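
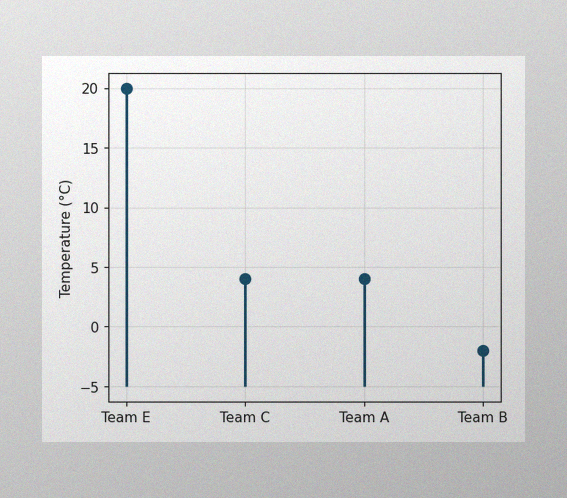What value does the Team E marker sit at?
The image has some photo noise and uneven lighting. The Team E marker sits at 20°C.

20°C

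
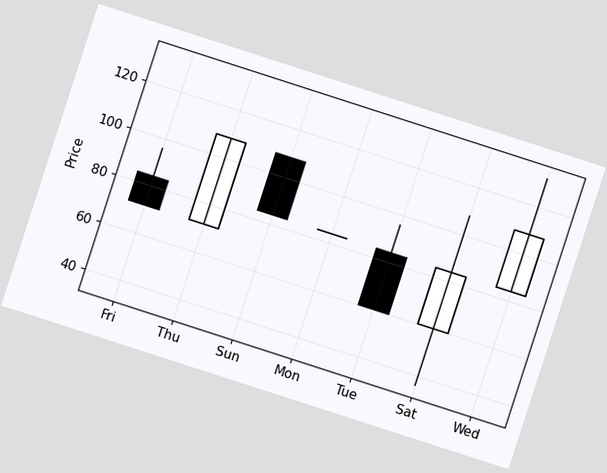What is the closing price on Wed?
The chart is tilted about 18° clockwise. The Wed candle closes at 108.

108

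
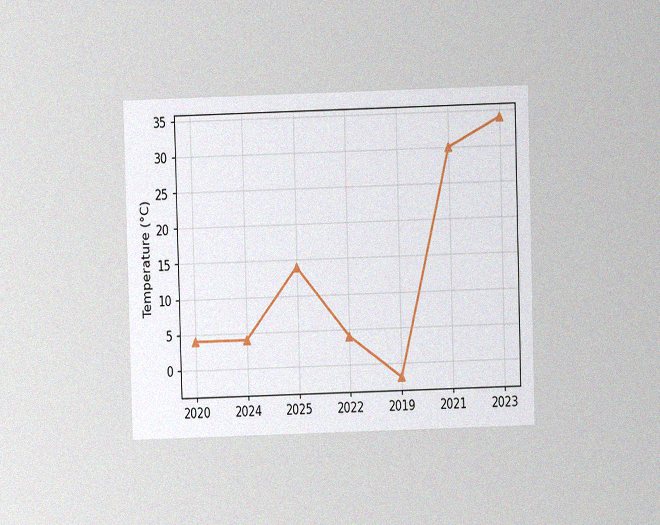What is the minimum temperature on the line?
-2°C

The chart is viewed at a slight angle, with some photo noise. The lowest point is at 2019, and reading across to the y-axis gives -2°C.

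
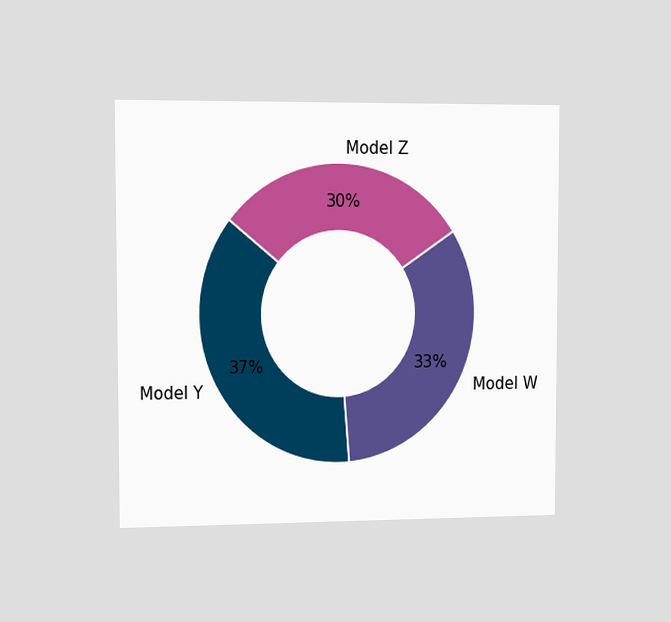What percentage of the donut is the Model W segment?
33%

The chart is viewed slightly from the left. The Model W segment takes up 33% of the ring.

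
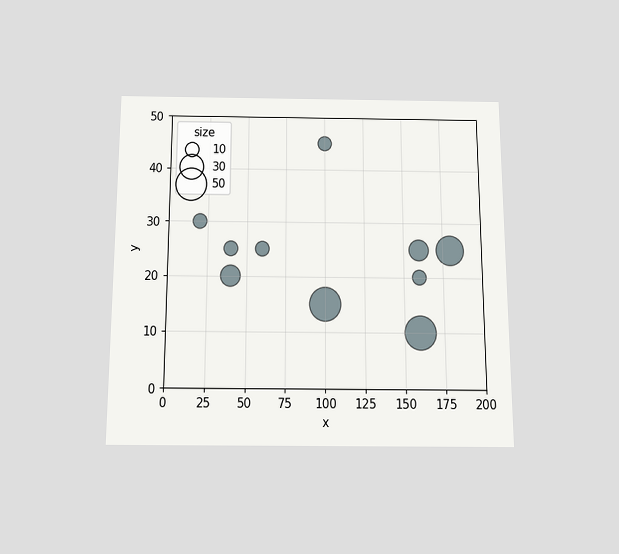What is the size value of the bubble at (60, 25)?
The chart is viewed slightly from below. Matching the bubble at (60, 25) against the size legend gives 10.

10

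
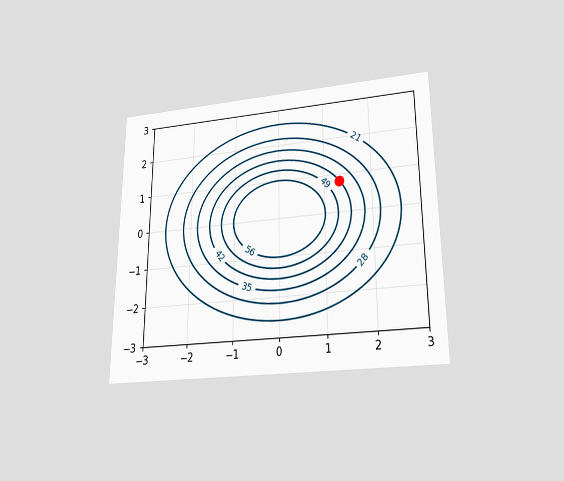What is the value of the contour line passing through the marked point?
42

The chart is viewed slightly from below. The marked point sits on the contour labelled 42.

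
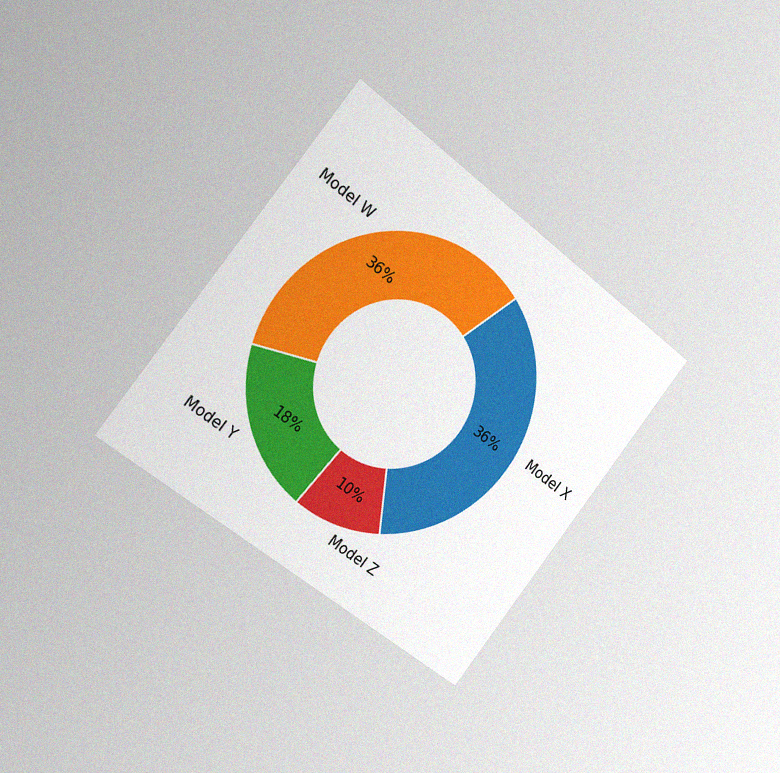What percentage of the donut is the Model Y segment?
18%

The chart is tilted about 38° clockwise and viewed slightly from the left, with some photo noise. The Model Y segment takes up 18% of the ring.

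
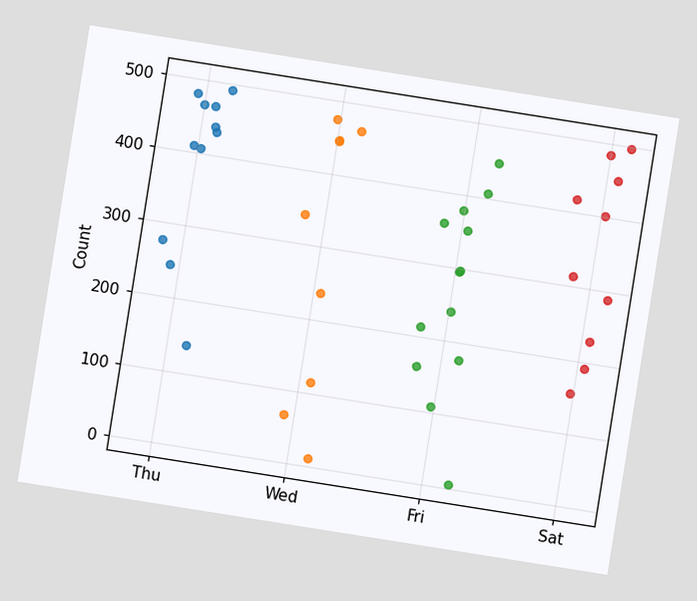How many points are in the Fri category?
13

The chart is tilted about 9° clockwise. Counting the markers in the Fri column gives 13.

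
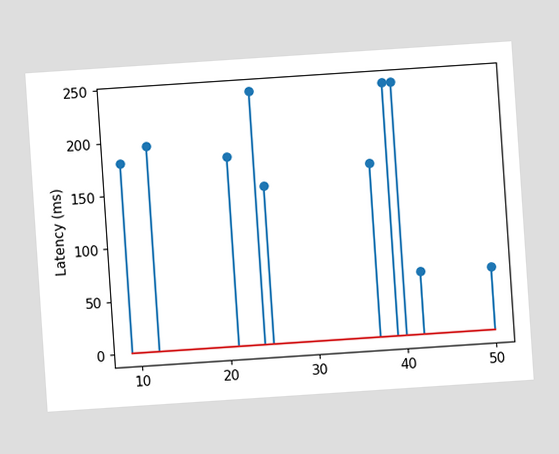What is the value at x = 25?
150ms

The chart is tilted about 4° counter-clockwise. The stem at x=25 reaches 150ms.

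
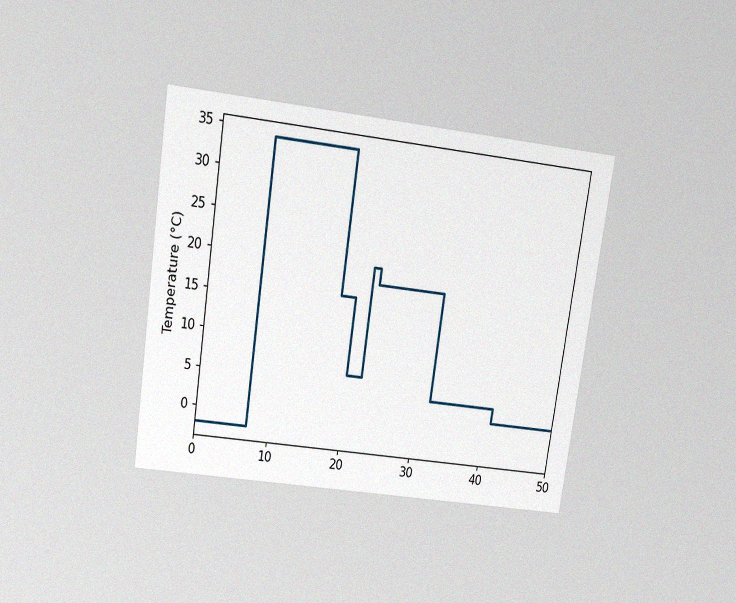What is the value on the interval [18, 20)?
16°C

The chart is tilted about 8° clockwise and viewed slightly from above, with some photo noise. On [18, 20) the step sits at 16°C.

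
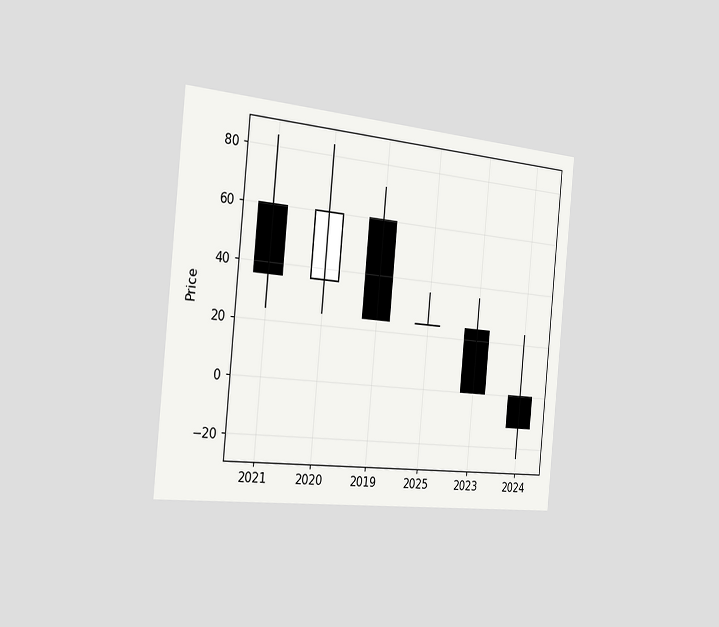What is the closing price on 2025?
24

The chart is tilted about 5° clockwise and viewed slightly from the left. The 2025 candle closes at 24.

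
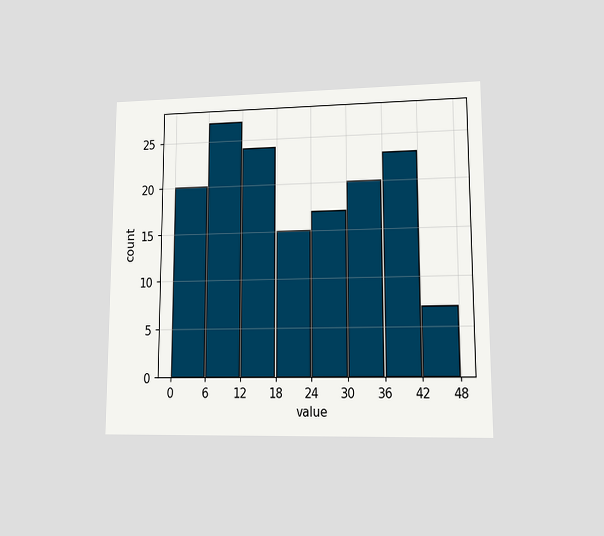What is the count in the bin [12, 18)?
The chart is viewed at a slight angle. The [12, 18) bin has height 24.

24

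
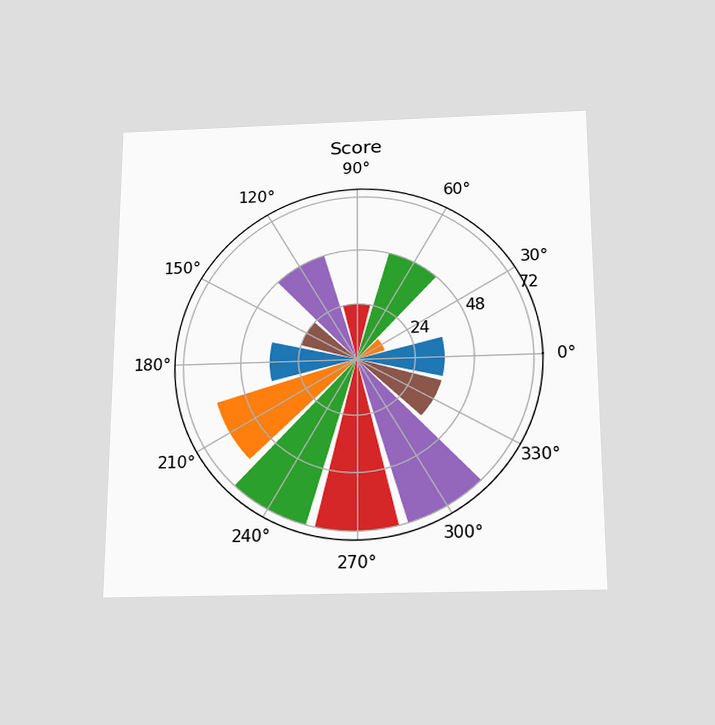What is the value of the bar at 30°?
The chart is viewed slightly from below. The bar at 30° reaches 12 on the radial axis.

12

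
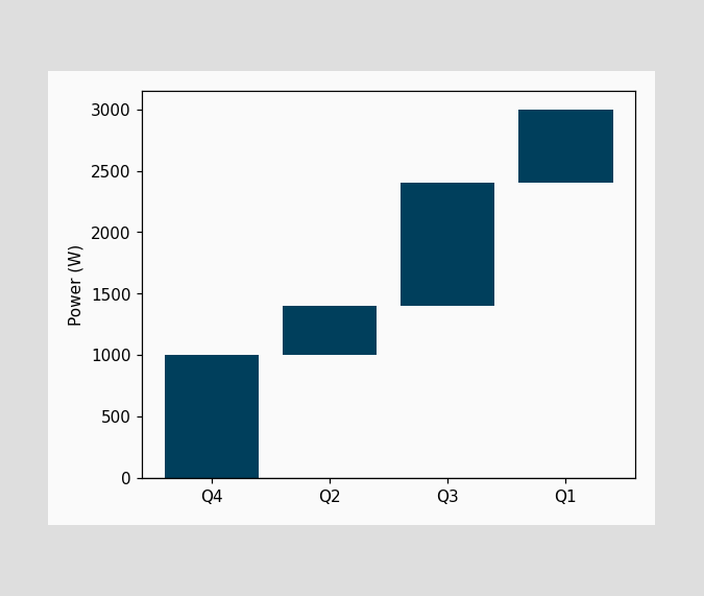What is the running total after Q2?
After Q2 the running total reaches 1400W.

1400W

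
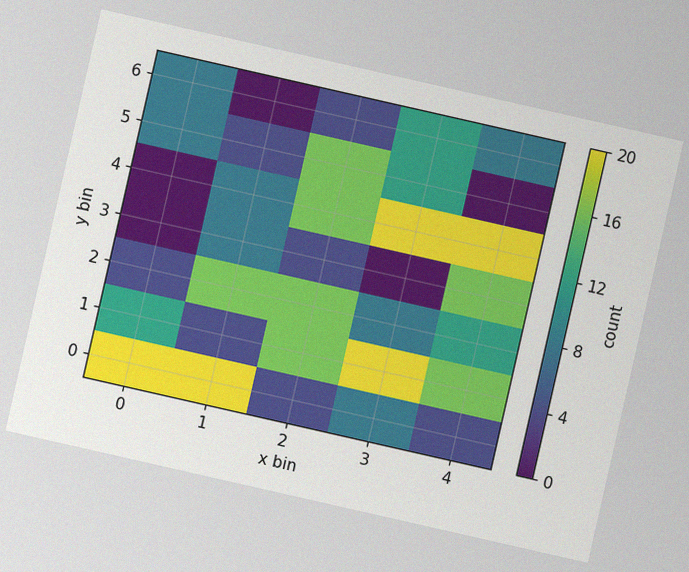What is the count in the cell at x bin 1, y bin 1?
The chart is tilted about 13° clockwise, with some photo noise. Matching the cell (1, 1) against the colorbar gives 4.

4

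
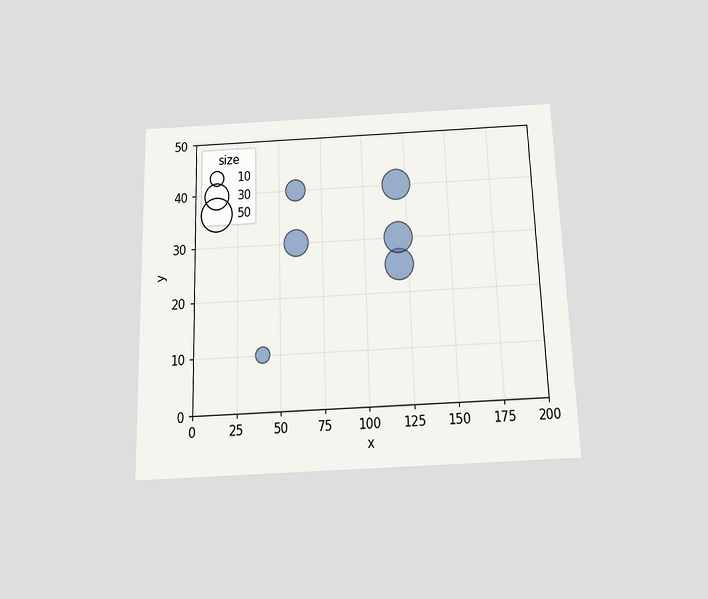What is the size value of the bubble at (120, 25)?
The chart is viewed slightly from below. Matching the bubble at (120, 25) against the size legend gives 40.

40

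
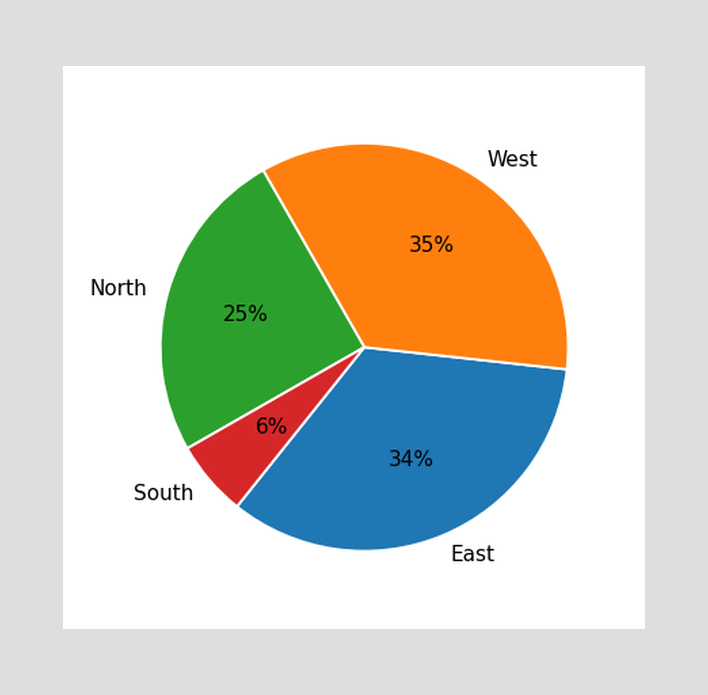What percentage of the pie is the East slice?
34%

The East slice takes up 34% of the pie.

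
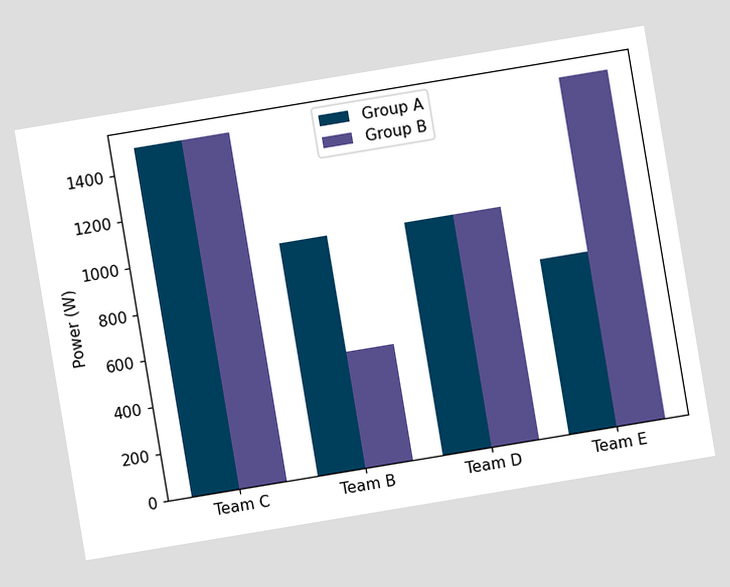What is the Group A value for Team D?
1000W

The chart is tilted about 9° counter-clockwise. The Group A bar at Team D reaches 1000W on the y-axis.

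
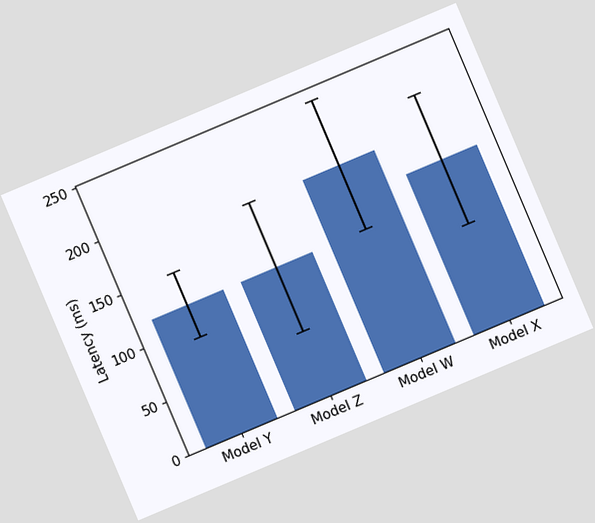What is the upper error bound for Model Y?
150ms

The chart is tilted about 23° counter-clockwise. The Model Y bar's upper whisker reaches 150ms.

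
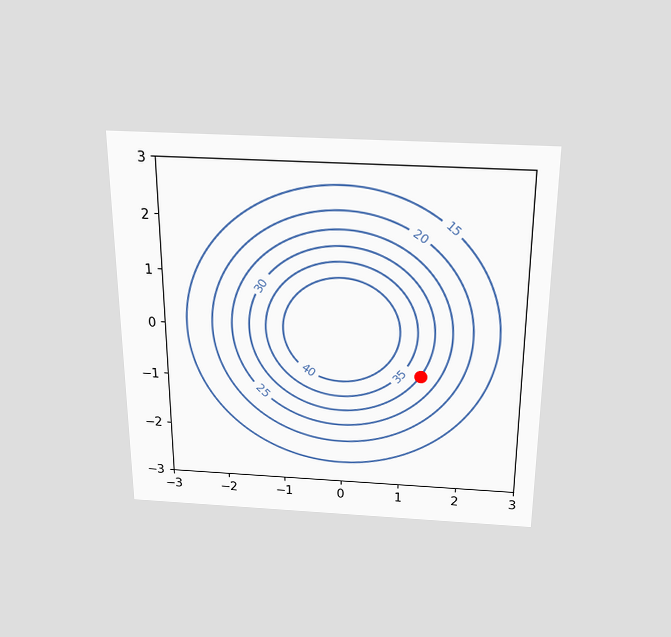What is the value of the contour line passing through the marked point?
The chart is viewed slightly from above. The marked point sits on the contour labelled 30.

30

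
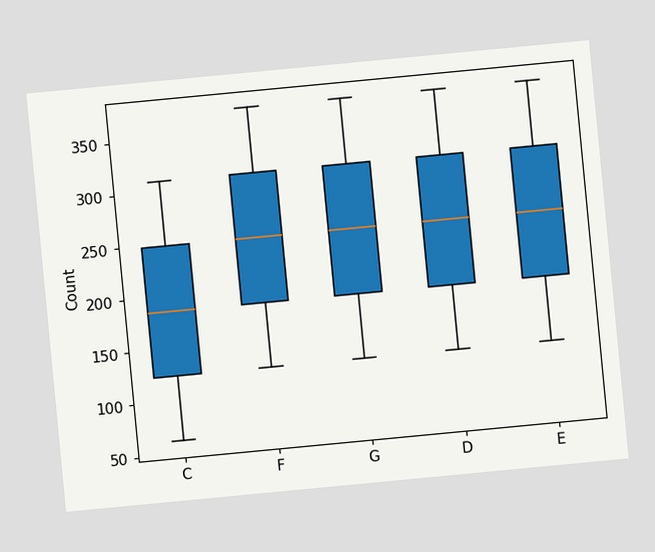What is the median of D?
The chart is tilted about 5° counter-clockwise. The median line in the D box sits at 248.

248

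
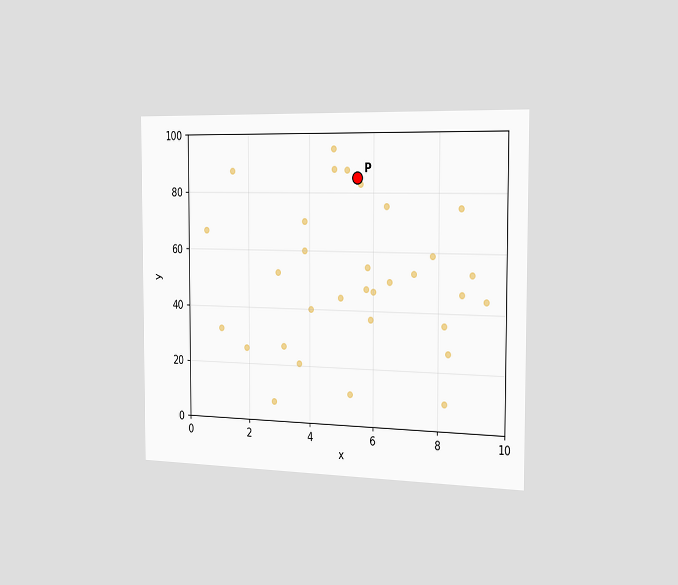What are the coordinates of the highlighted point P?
The chart is viewed slightly from the right. Following the gridlines from P to each axis, P sits at (5.5, 85).

(5.5, 85)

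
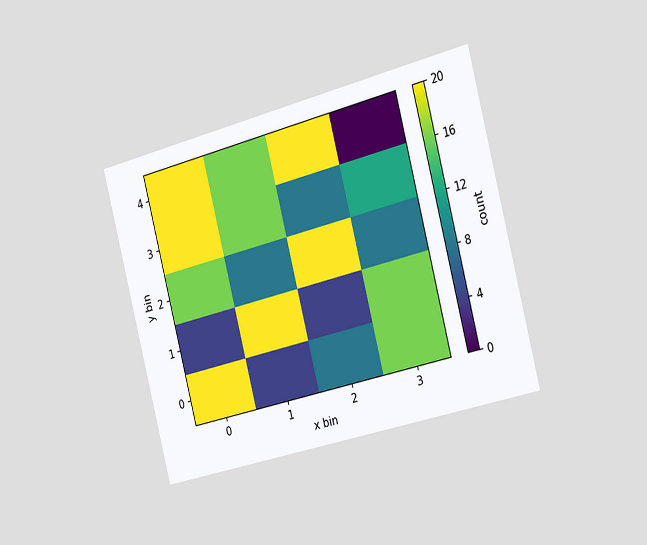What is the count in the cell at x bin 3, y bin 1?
16

The chart is tilted about 14° counter-clockwise and viewed slightly from the right. Matching the cell (3, 1) against the colorbar gives 16.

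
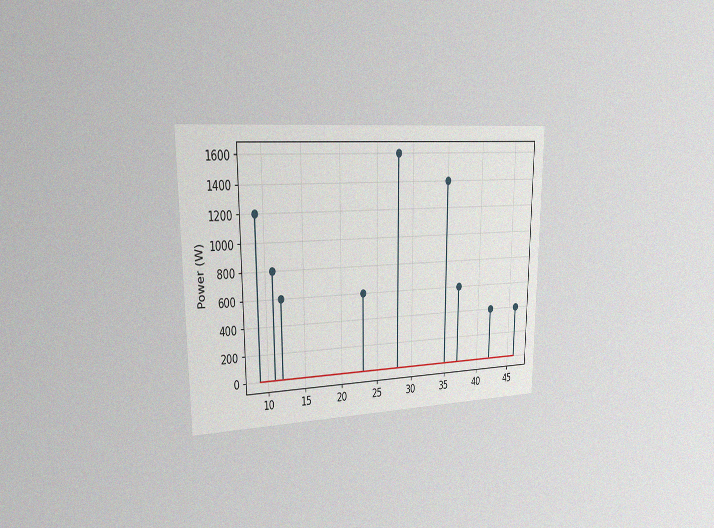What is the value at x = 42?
The chart is viewed slightly from the left, with some photo noise. The stem at x=42 reaches 400W.

400W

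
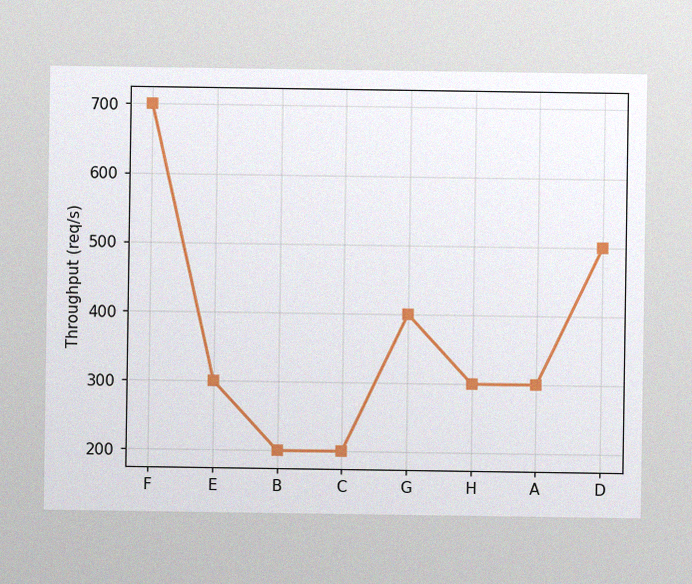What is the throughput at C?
The image has some photo noise and uneven lighting. At C, the line is at 200req/s.

200req/s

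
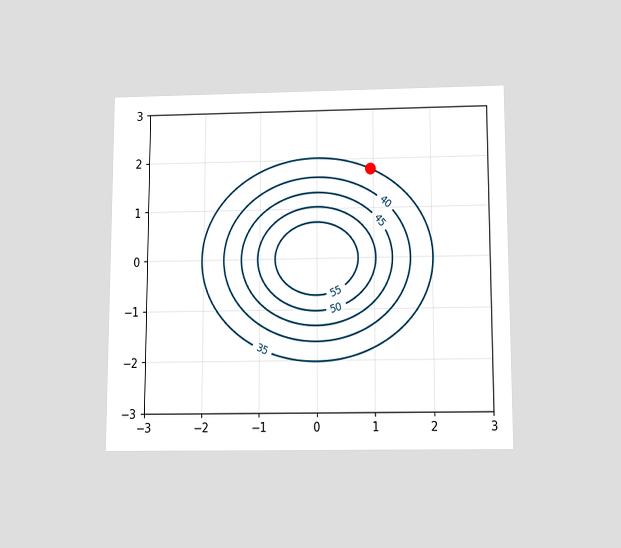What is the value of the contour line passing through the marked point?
The chart is viewed slightly from below. The marked point sits on the contour labelled 35.

35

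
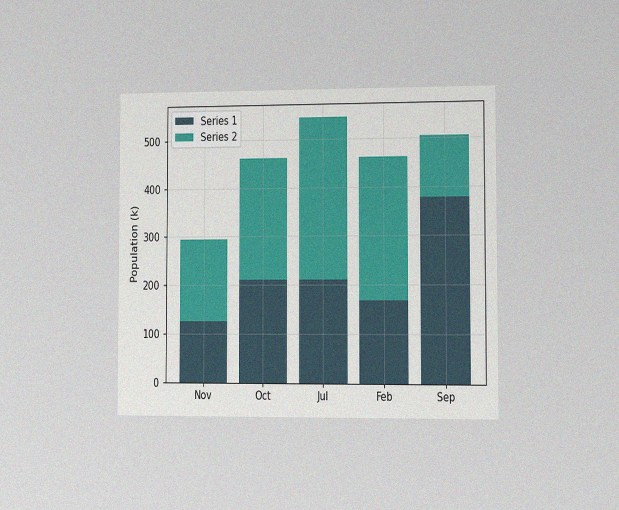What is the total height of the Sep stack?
504k

The chart is viewed slightly from the right, with some photo noise. The Sep stack's top reaches 504k on the y-axis.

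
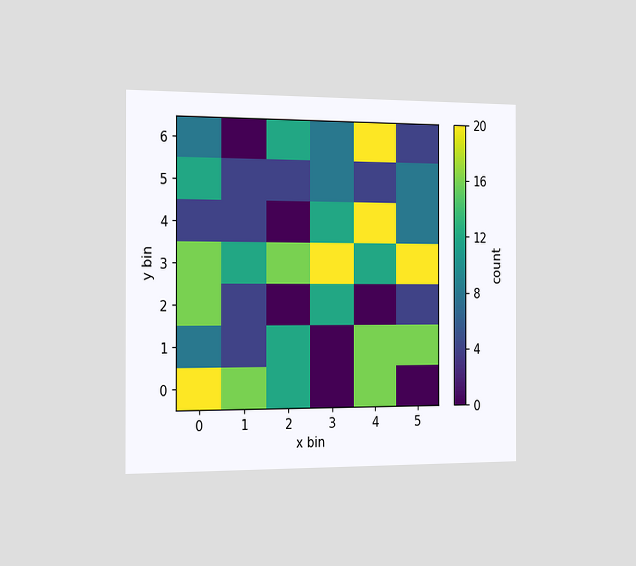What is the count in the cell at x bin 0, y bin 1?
The chart is viewed slightly from the left. Matching the cell (0, 1) against the colorbar gives 8.

8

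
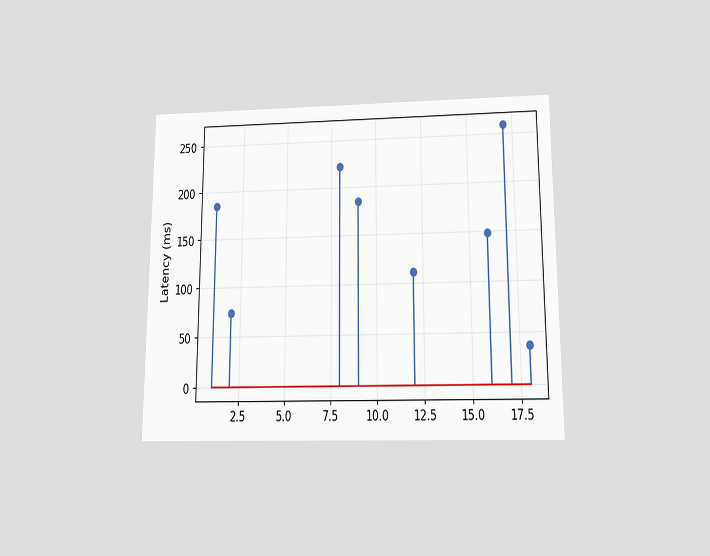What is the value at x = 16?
The chart is viewed slightly from below. The stem at x=16 reaches 148ms.

148ms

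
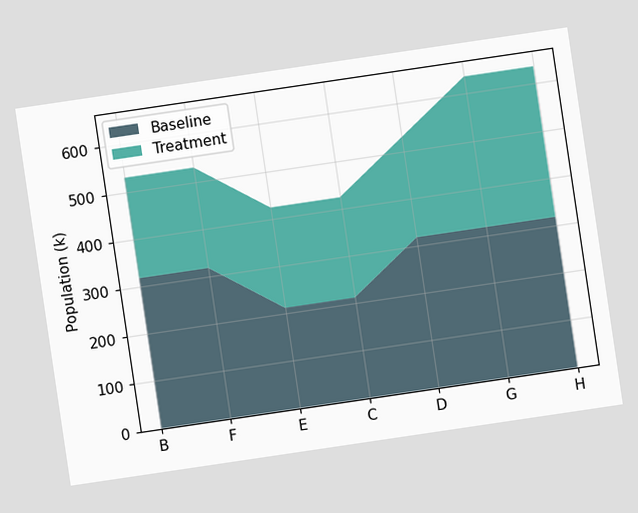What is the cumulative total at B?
The chart is tilted about 8° counter-clockwise. The stacked total at B reaches 530k.

530k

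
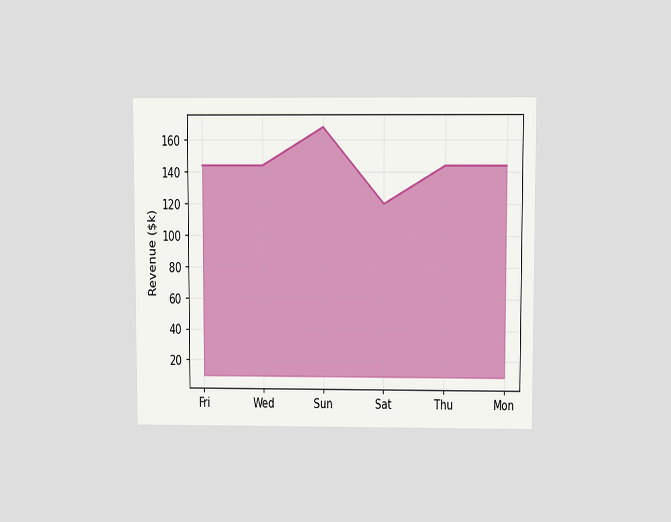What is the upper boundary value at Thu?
$144k

The chart is viewed slightly from above. At Thu the upper boundary is at $144k.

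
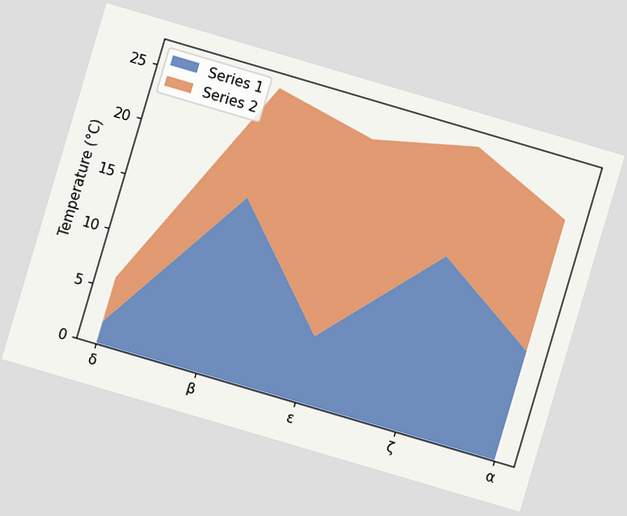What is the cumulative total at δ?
6°C

The chart is tilted about 16° clockwise. The stacked total at δ reaches 6°C.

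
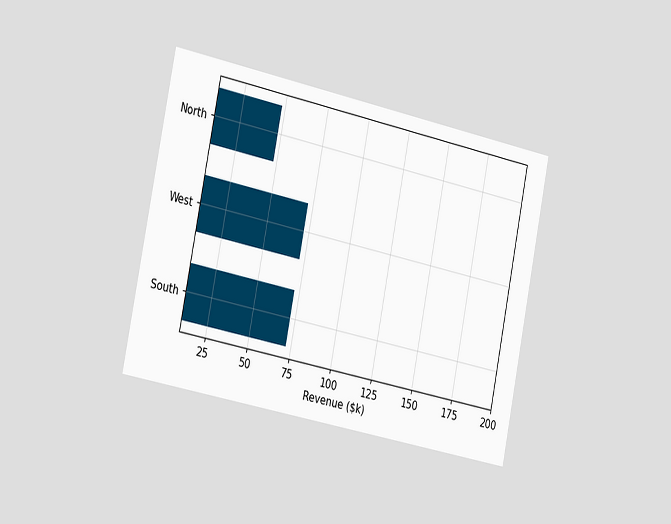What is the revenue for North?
The chart is tilted about 11° clockwise and viewed slightly from the left. Reading along the chart's x-axis, the North bar reaches $48k.

$48k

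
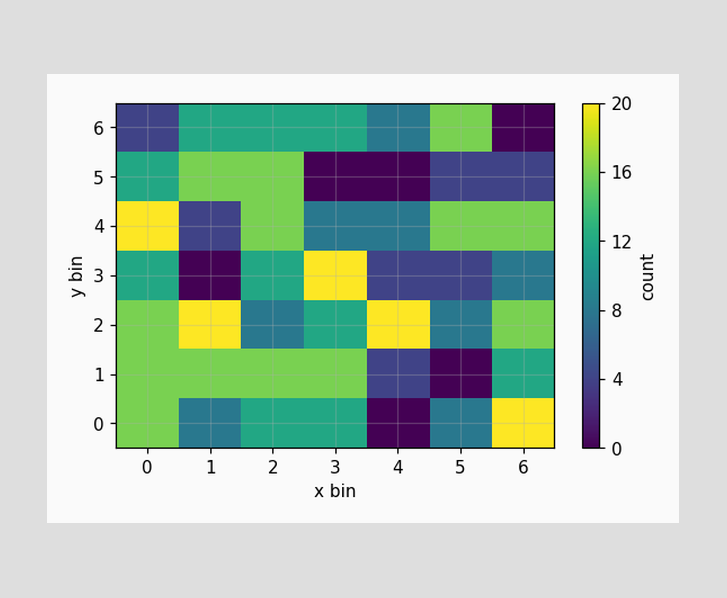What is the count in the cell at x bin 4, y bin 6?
8

Matching the cell (4, 6) against the colorbar gives 8.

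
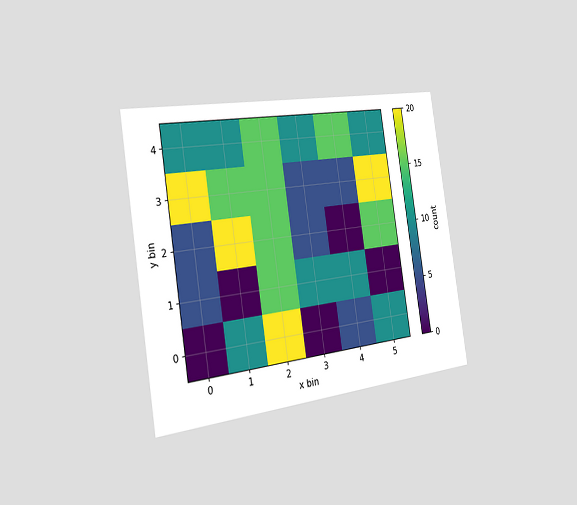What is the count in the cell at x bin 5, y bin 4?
10

The chart is tilted about 9° counter-clockwise and viewed slightly from the left. Matching the cell (5, 4) against the colorbar gives 10.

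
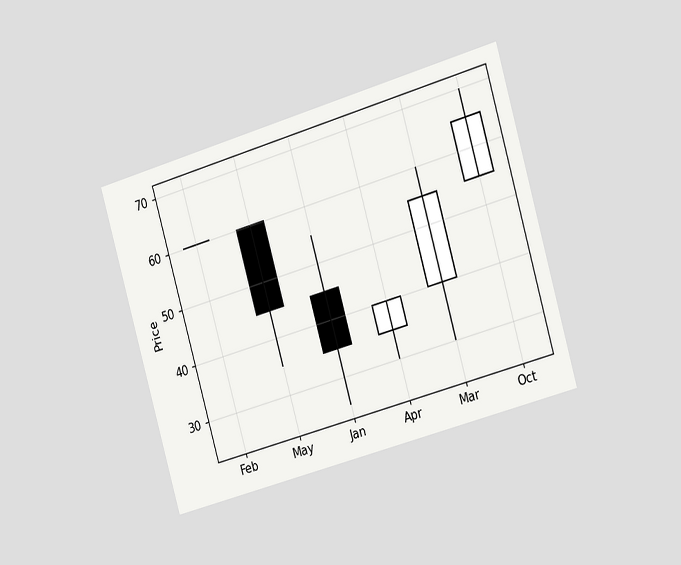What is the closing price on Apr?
40

The chart is tilted about 16° counter-clockwise and viewed slightly from the right. The Apr candle closes at 40.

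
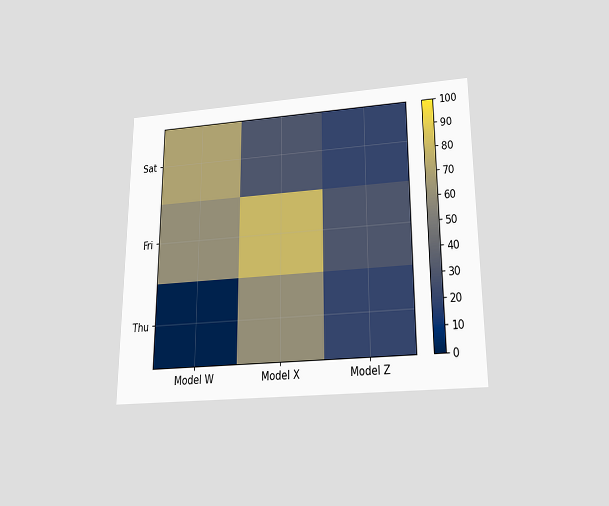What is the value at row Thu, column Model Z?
20

The chart is viewed slightly from below. Matching cell (Thu, Model Z) against the colorbar gives 20.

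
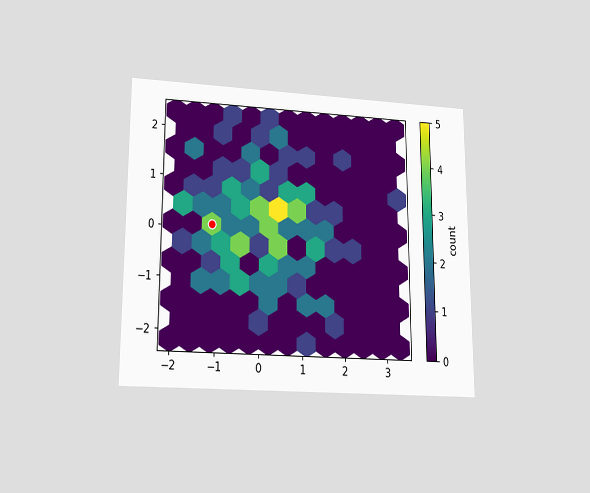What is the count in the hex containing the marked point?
4

The chart is viewed slightly from below. The marked hex reads 4 on the colorbar.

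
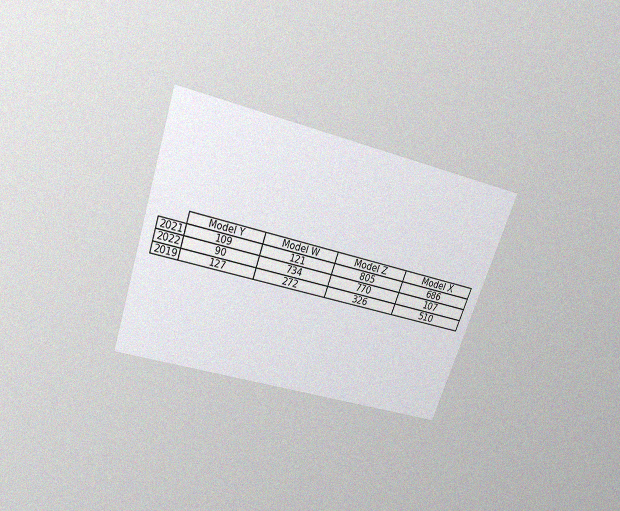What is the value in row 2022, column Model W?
The chart is tilted about 19° clockwise and viewed slightly from above, with some photo noise. The (2022, Model W) cell reads 734.

734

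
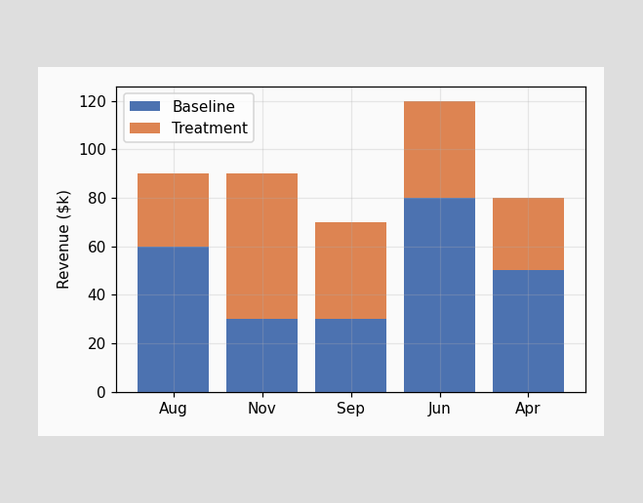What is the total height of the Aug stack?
The Aug stack's top reaches $90k on the y-axis.

$90k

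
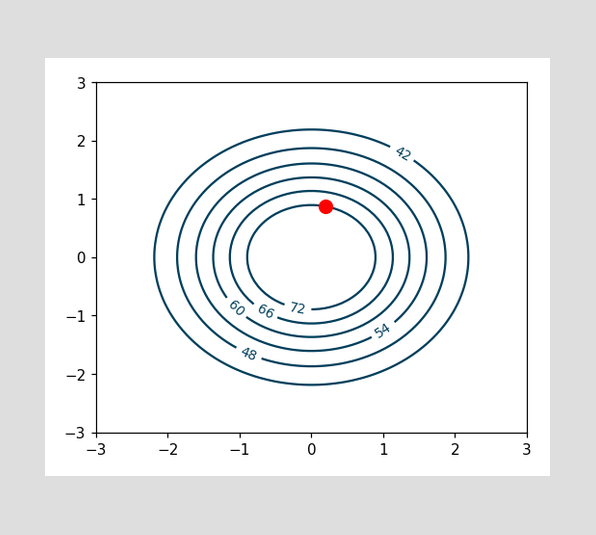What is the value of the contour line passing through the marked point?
72

The marked point sits on the contour labelled 72.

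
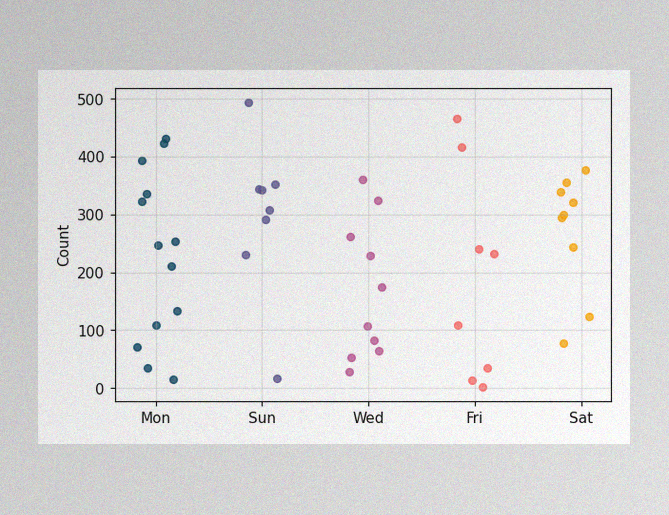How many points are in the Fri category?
8

The image has some photo noise and uneven lighting. Counting the markers in the Fri column gives 8.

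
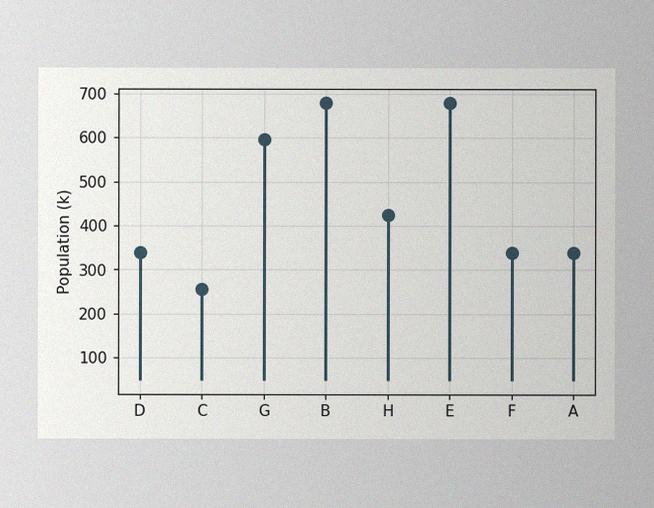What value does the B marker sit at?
680k

The image has some photo noise and uneven lighting. The B marker sits at 680k.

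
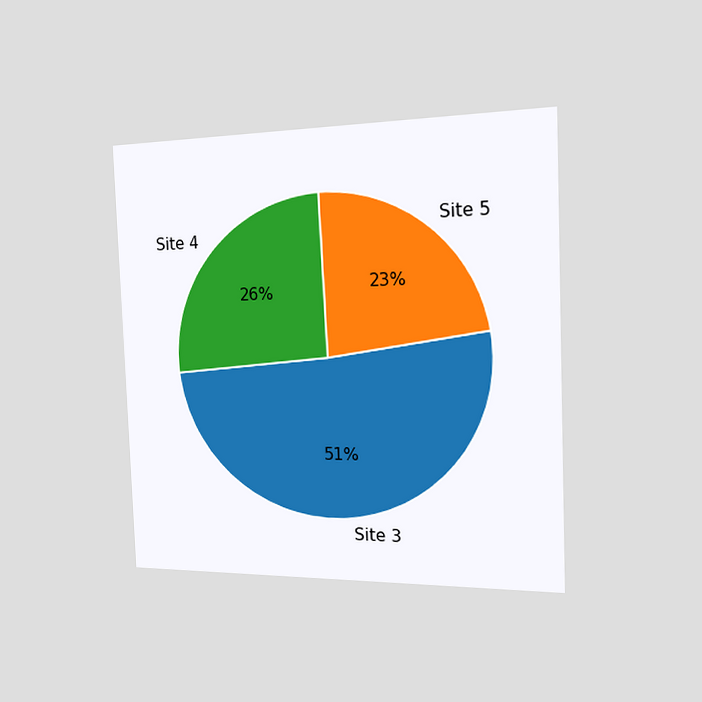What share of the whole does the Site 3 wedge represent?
The chart is tilted about 2° counter-clockwise and viewed slightly from the right. The Site 3 slice takes up 51% of the pie.

51%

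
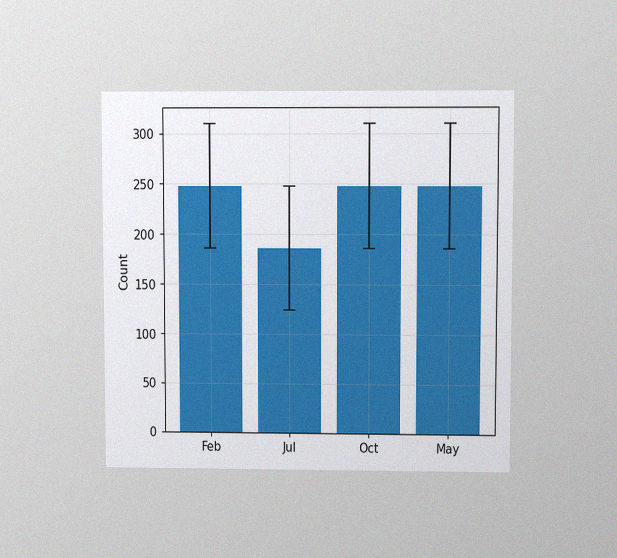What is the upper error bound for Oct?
310

The chart is viewed at a slight angle, with some photo noise. The Oct bar's upper whisker reaches 310.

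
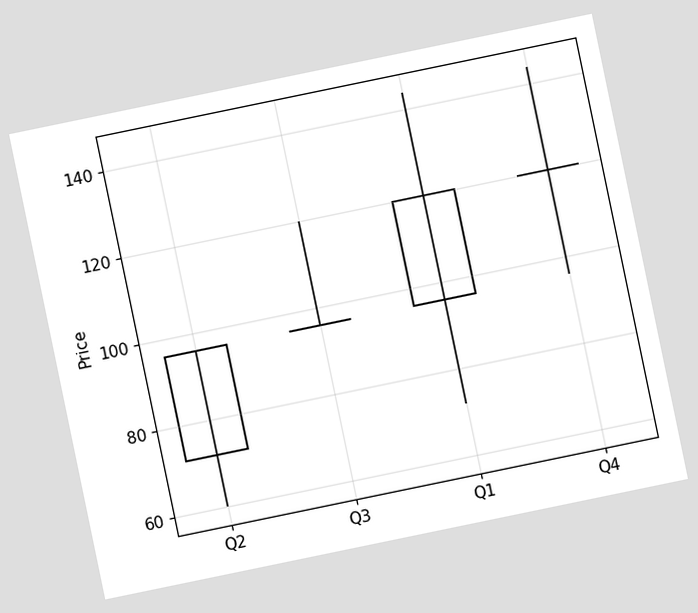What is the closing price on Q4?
The chart is tilted about 12° counter-clockwise. The Q4 candle closes at 120.

120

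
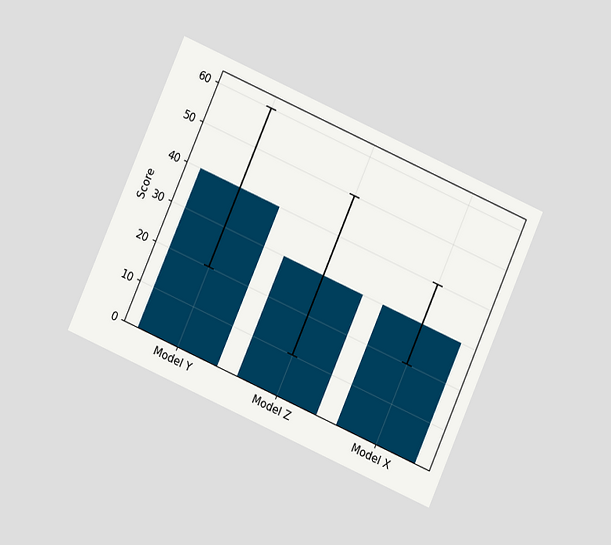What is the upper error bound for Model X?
40

The chart is tilted about 24° clockwise and viewed at a slight angle. The Model X bar's upper whisker reaches 40.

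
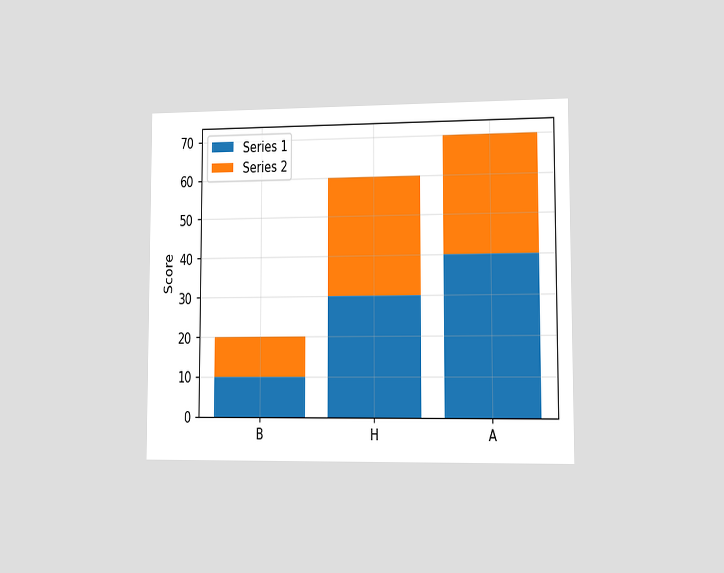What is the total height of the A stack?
70

The chart is viewed slightly from the right. The A stack's top reaches 70 on the y-axis.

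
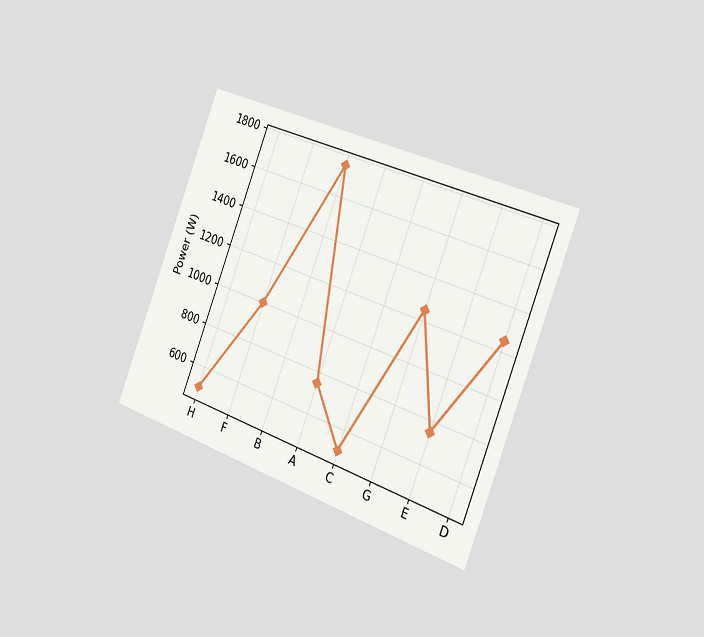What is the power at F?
1000W

The chart is tilted about 21° clockwise and viewed slightly from the right. At F, the line is at 1000W.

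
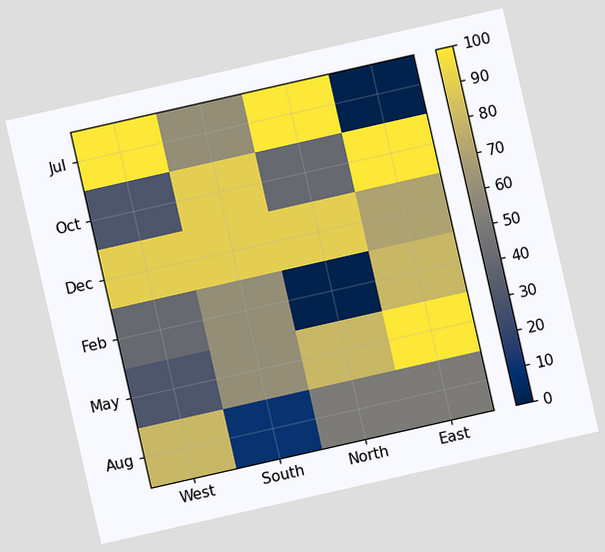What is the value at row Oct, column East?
100

The chart is tilted about 13° counter-clockwise. Matching cell (Oct, East) against the colorbar gives 100.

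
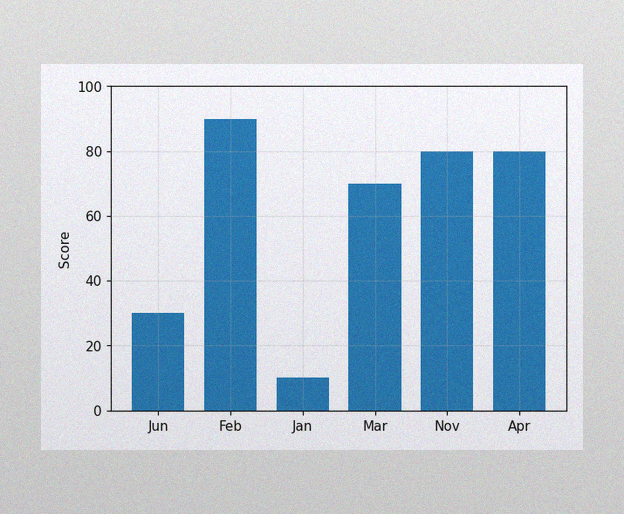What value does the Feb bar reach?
The image has some photo noise and uneven lighting. Reading along the chart's y-axis, the Feb bar reaches 90.

90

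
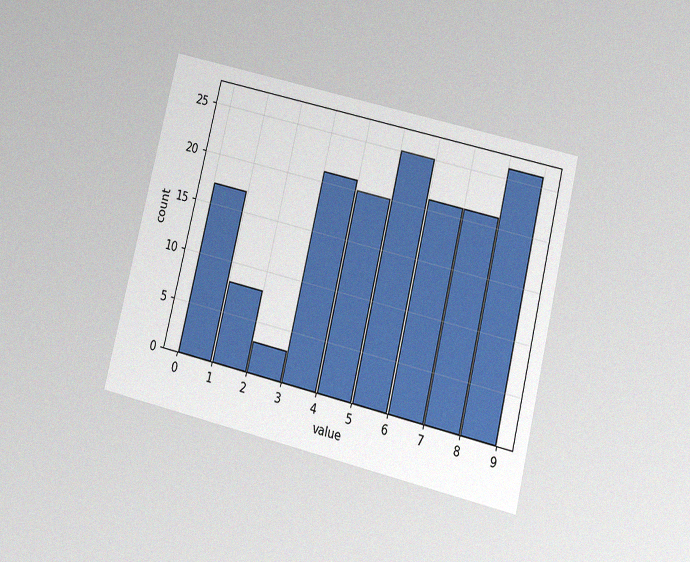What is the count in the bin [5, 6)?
The chart is tilted about 14° clockwise and viewed slightly from below, with some photo noise. The [5, 6) bin has height 25.

25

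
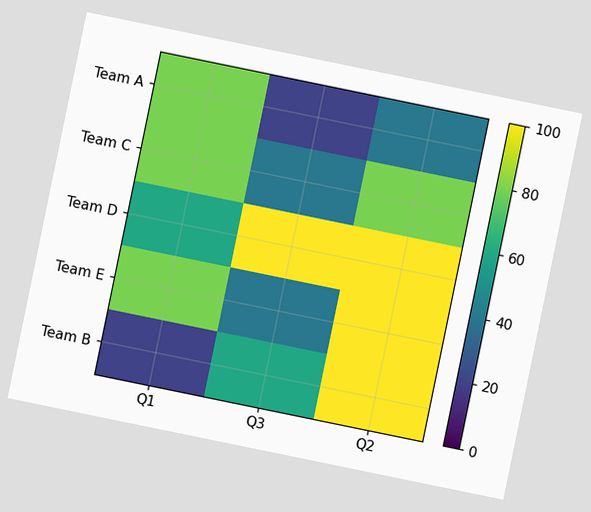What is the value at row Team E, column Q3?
The chart is tilted about 12° clockwise. Matching cell (Team E, Q3) against the colorbar gives 40.

40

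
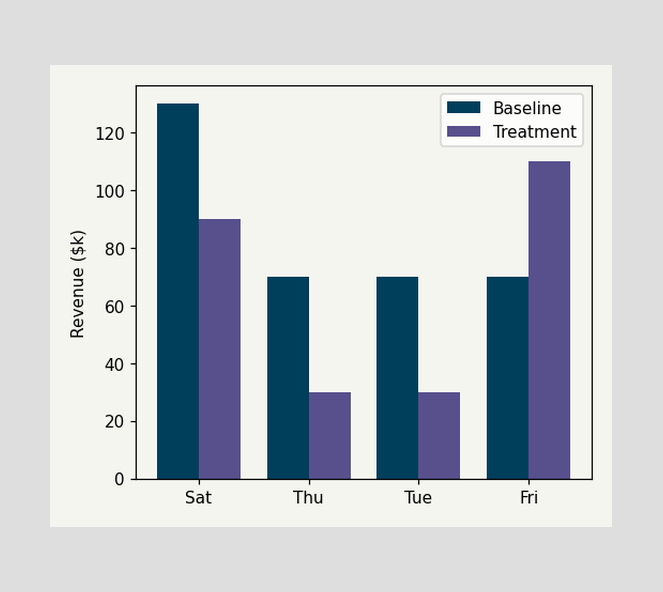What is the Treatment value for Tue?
The Treatment bar at Tue reaches $30k on the y-axis.

$30k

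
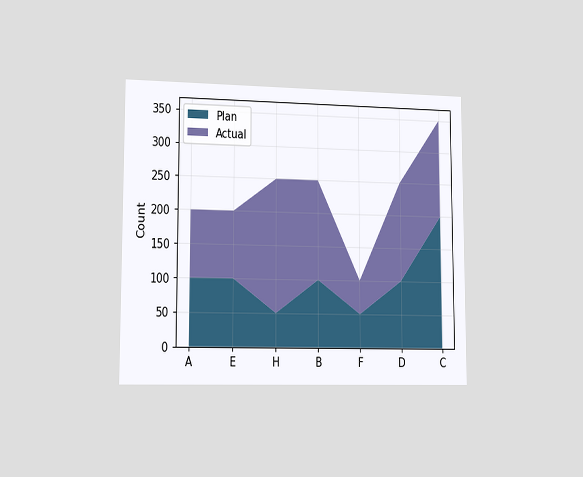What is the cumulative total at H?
The chart is viewed slightly from the left. The stacked total at H reaches 250.

250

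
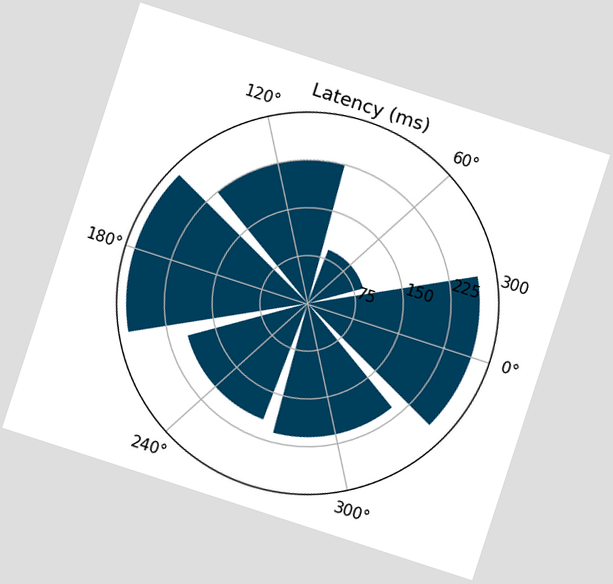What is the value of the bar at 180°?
285ms

The chart is tilted about 18° clockwise. The bar at 180° reaches 285ms on the radial axis.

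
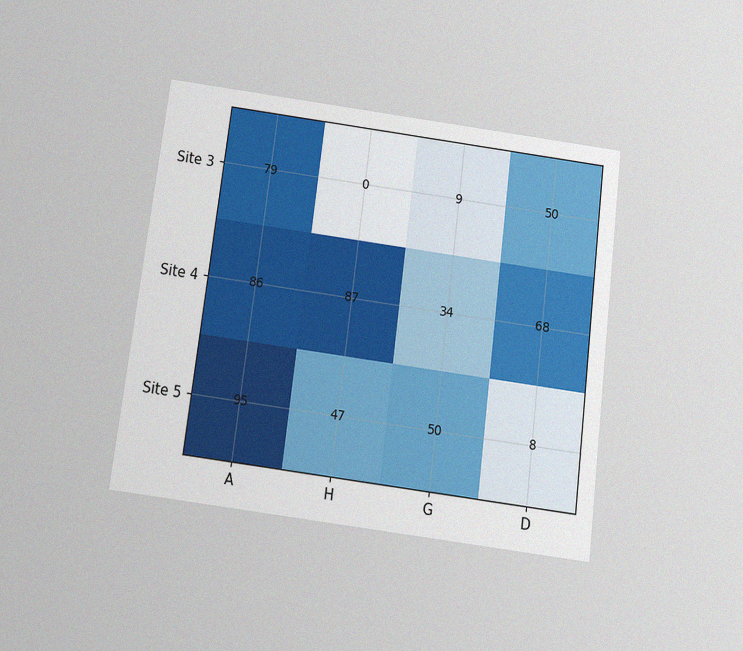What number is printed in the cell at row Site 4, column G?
The chart is tilted about 7° clockwise and viewed slightly from below, with some photo noise. The (Site 4, G) cell reads 34.

34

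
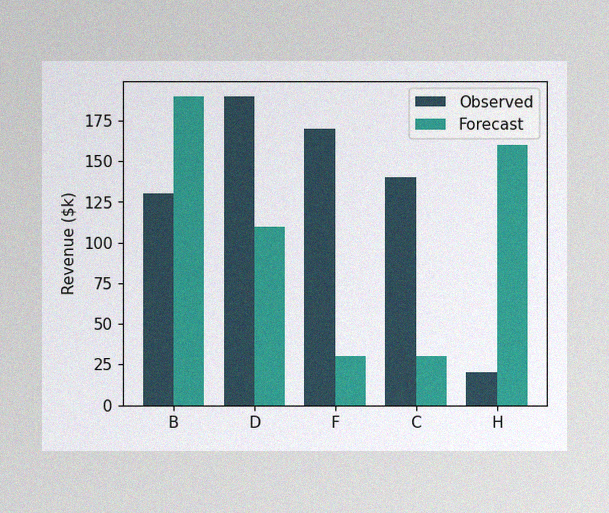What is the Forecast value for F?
The image has some photo noise and uneven lighting. The Forecast bar at F reaches $30k on the y-axis.

$30k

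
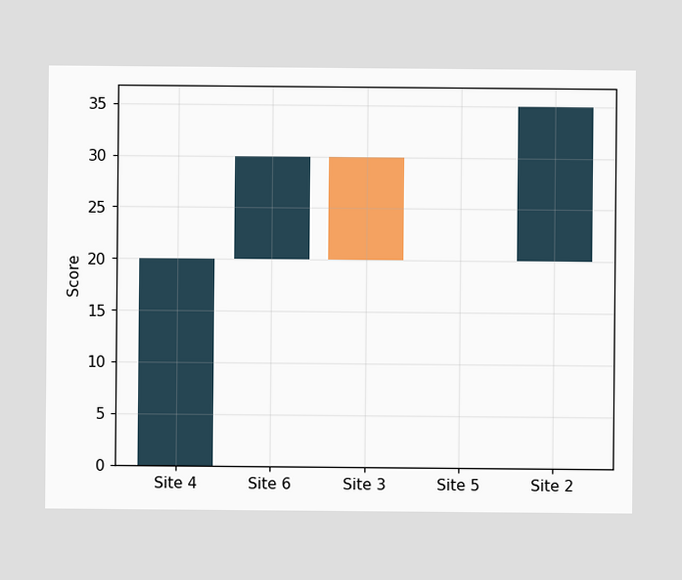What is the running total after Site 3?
After Site 3 the running total reaches 20.

20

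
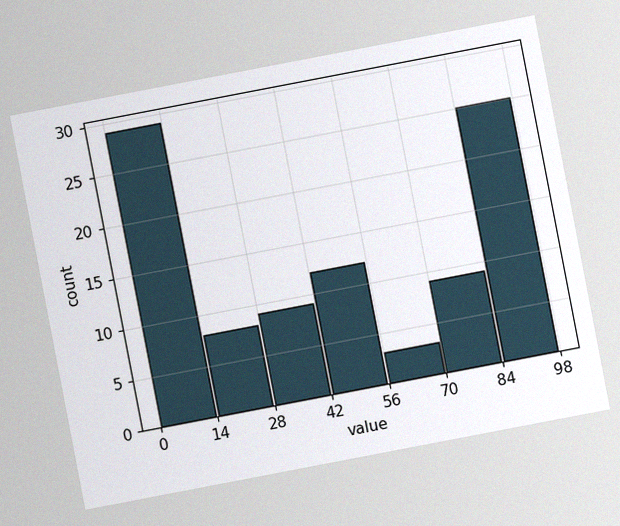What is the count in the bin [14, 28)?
The chart is tilted about 11° counter-clockwise, with some photo noise. The [14, 28) bin has height 8.

8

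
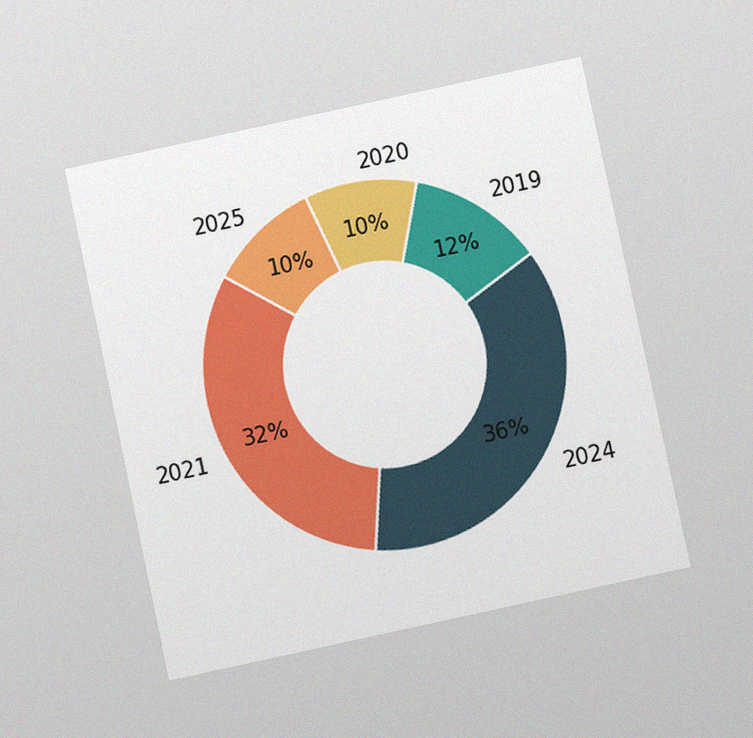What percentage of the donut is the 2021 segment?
The chart is tilted about 12° counter-clockwise and viewed at a slight angle, with some photo noise. The 2021 segment takes up 32% of the ring.

32%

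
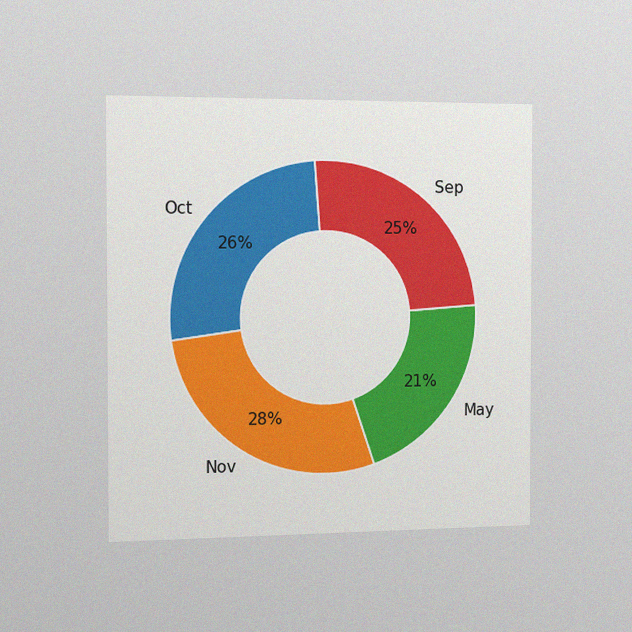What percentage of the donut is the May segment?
The chart is viewed slightly from the left, with some photo noise. The May segment takes up 21% of the ring.

21%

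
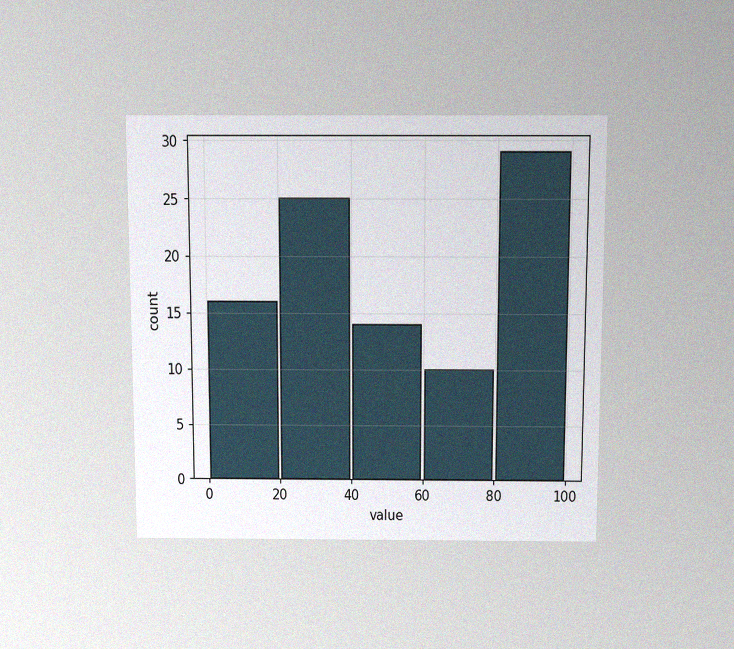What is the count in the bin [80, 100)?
The chart is viewed slightly from above, with some photo noise. The [80, 100) bin has height 29.

29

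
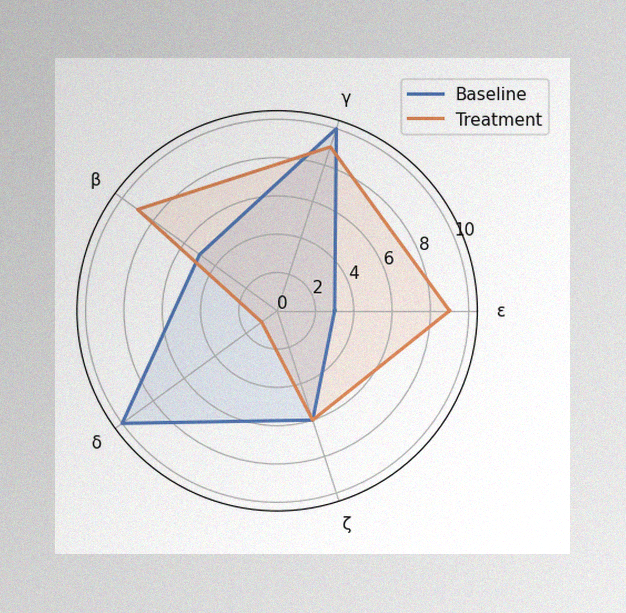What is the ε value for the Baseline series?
3

The image has some photo noise and uneven lighting. On the ε axis, Baseline reaches 3.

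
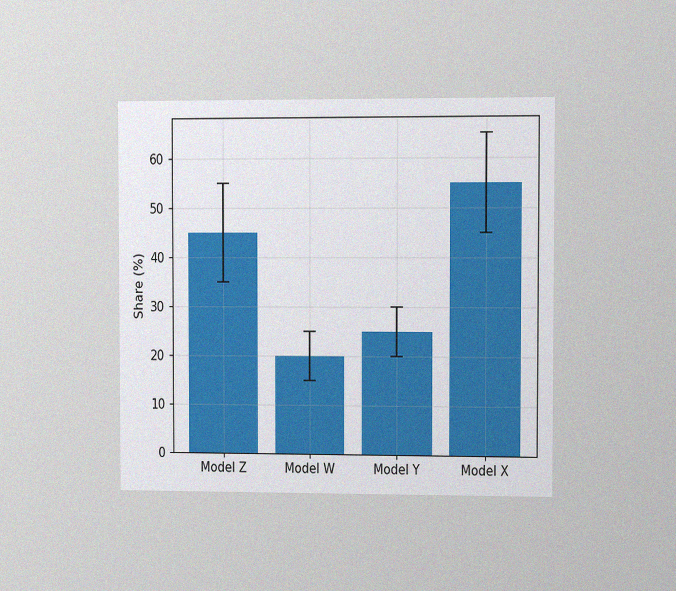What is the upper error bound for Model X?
65%

The chart is viewed slightly from the right, with some photo noise. The Model X bar's upper whisker reaches 65%.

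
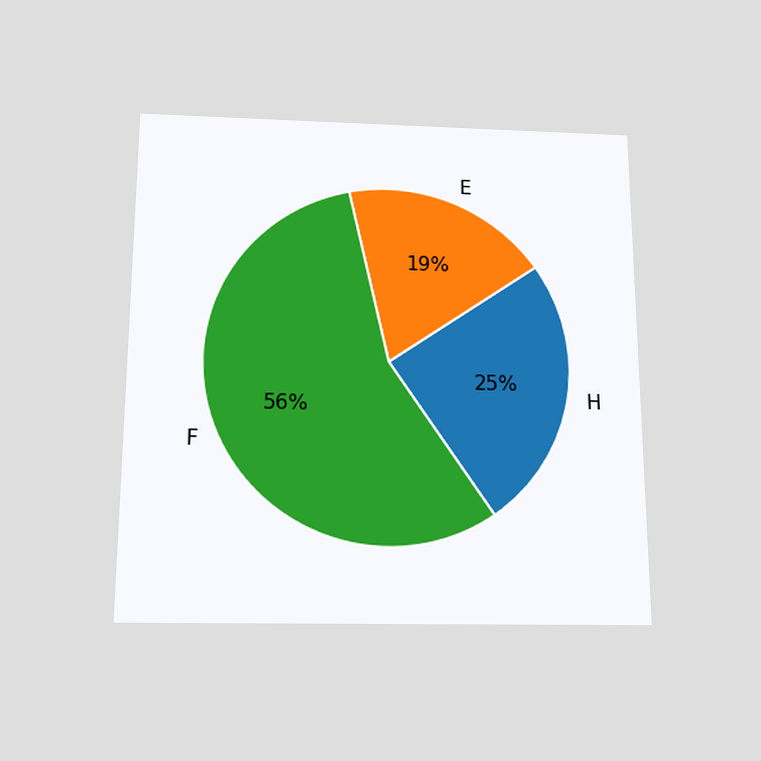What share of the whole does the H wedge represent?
25%

The chart is viewed slightly from below. The H slice takes up 25% of the pie.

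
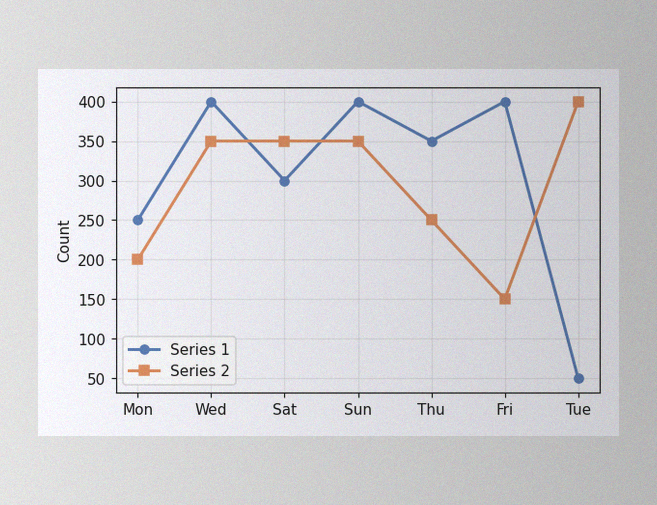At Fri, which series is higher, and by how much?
The image has some photo noise and uneven lighting. At Fri, Series 1 sits above the other line by 250.

Series 1, by 250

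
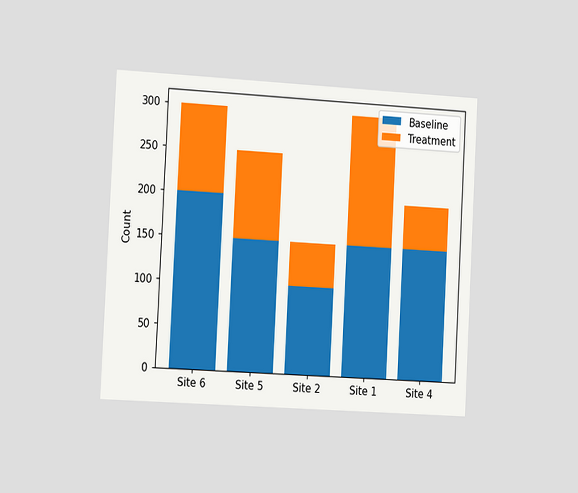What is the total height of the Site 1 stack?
The chart is tilted about 3° clockwise and viewed slightly from the left. The Site 1 stack's top reaches 300 on the y-axis.

300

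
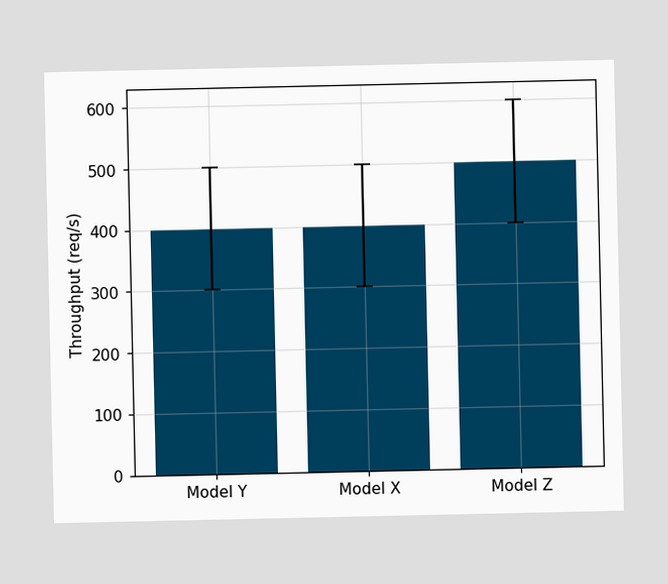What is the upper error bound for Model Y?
The Model Y bar's upper whisker reaches 500req/s.

500req/s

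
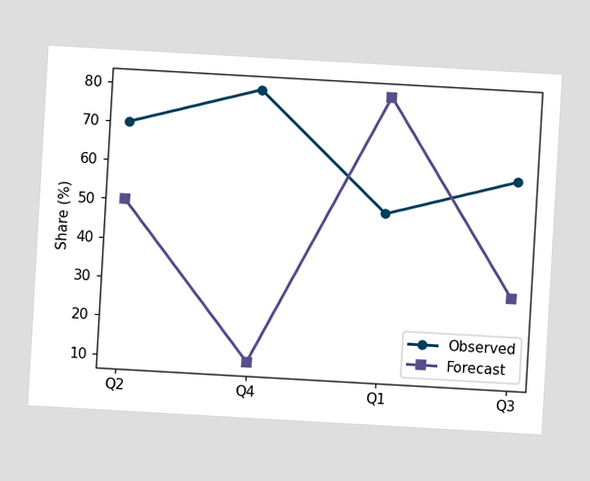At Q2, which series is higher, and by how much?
The chart is tilted about 3° clockwise. At Q2, Observed sits above the other line by 20%.

Observed, by 20%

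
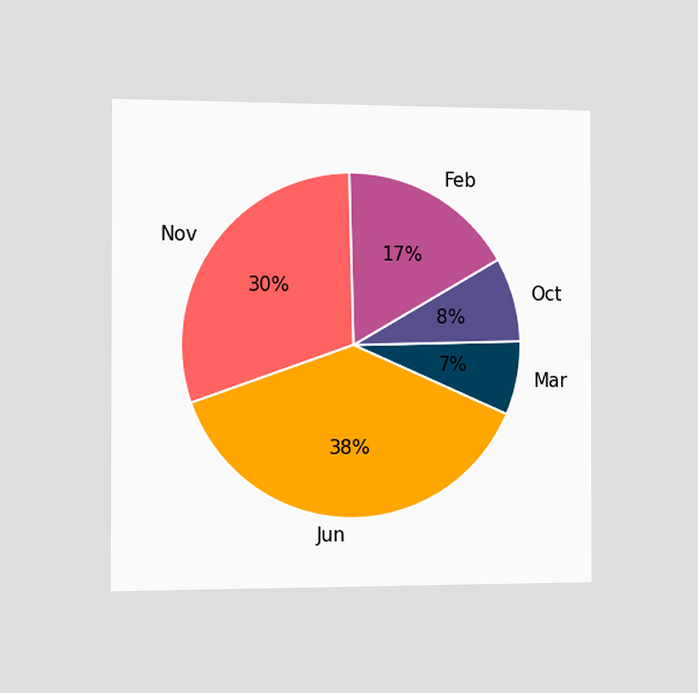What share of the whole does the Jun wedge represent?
The chart is viewed slightly from the left. The Jun slice takes up 38% of the pie.

38%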